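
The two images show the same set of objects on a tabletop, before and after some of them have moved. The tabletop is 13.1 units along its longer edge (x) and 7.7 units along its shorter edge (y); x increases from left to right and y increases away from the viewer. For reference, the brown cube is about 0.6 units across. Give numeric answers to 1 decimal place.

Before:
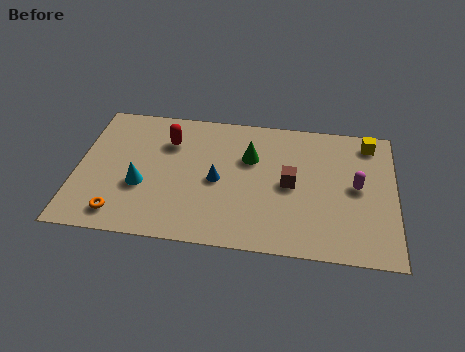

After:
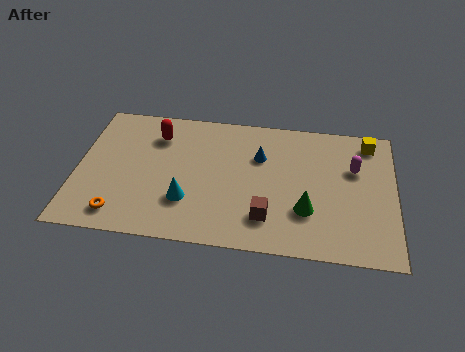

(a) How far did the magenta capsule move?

1.0

From (11.5, 4.0) to (11.4, 5.0), the magenta capsule covered √(0.1² + 1.0²) ≈ 1.0 units.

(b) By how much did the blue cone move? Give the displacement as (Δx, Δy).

(1.7, 1.6)

From the two frames, the blue cone sits at roughly (5.8, 3.6) before and (7.5, 5.2) after.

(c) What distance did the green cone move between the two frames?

3.6

The green cone was near (7.1, 5.1) before and (9.5, 2.4) after, so it travelled √(2.4² + 2.7²) ≈ 3.6 units.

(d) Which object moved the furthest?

the green cone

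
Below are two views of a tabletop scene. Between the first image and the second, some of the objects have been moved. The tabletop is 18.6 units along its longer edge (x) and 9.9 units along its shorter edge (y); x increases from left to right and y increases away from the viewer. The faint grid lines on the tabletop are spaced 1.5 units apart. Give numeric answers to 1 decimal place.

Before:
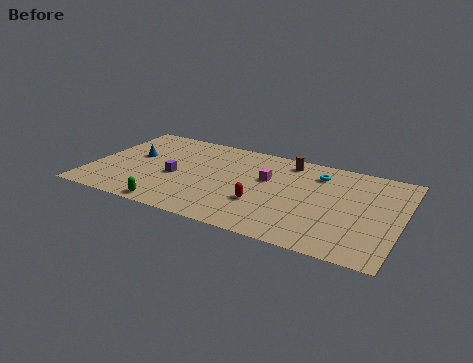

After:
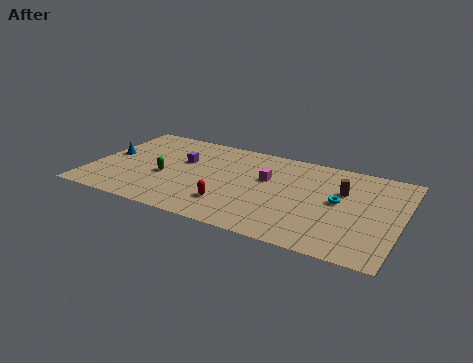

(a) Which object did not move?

the magenta cube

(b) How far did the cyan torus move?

2.9

The cyan torus was near (13.4, 7.8) before and (14.9, 5.3) after, so it travelled √(1.5² + 2.5²) ≈ 2.9 units.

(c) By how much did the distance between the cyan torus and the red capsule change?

+1.4

Before: roughly 5.4 units apart; after: 6.8. That's 1.4 units further apart.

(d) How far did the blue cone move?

1.6

From (2.4, 5.7) to (0.9, 5.3), the blue cone covered √(1.5² + 0.4²) ≈ 1.6 units.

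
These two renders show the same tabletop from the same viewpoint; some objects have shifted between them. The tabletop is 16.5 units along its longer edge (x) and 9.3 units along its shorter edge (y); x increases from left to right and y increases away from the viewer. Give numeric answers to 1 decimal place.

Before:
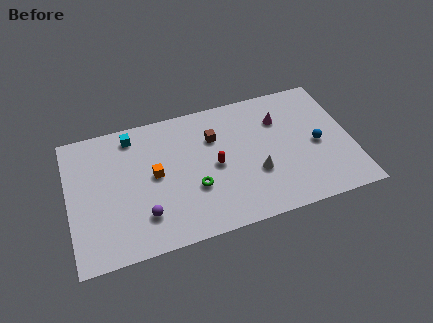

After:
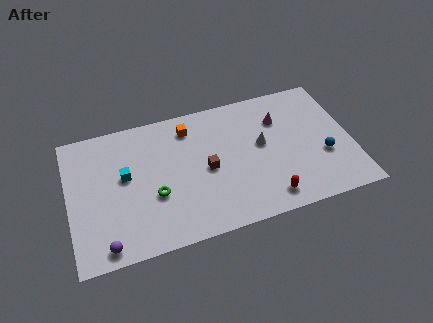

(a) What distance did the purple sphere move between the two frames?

2.6

From (4.2, 2.3) to (1.9, 1.0), the purple sphere covered √(2.3² + 1.3²) ≈ 2.6 units.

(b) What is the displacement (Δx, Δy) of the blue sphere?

(0.3, -0.9)

The blue sphere was at about (14.5, 4.3) and moved to about (14.8, 3.4).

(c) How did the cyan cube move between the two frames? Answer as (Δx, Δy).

(-0.6, -2.7)

The cyan cube started near (3.9, 8.0) and ended near (3.3, 5.3).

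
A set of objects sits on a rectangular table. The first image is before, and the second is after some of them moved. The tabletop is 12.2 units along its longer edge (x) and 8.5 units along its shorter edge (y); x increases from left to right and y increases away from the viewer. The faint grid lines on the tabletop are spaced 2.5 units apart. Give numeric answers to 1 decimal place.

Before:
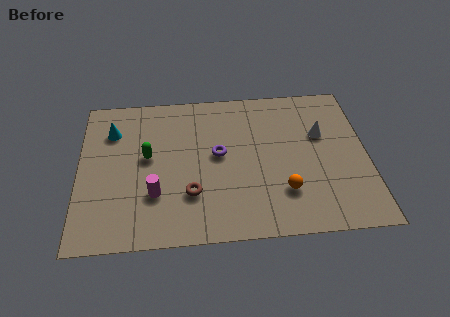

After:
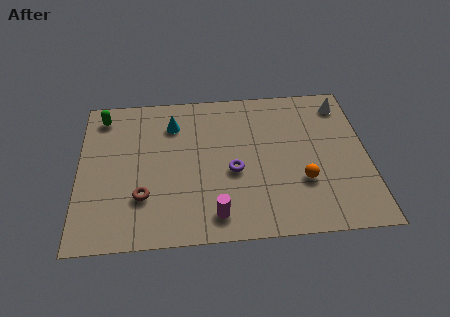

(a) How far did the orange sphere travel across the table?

0.9

From (8.6, 2.3) to (9.4, 2.8), the orange sphere covered √(0.8² + 0.5²) ≈ 0.9 units.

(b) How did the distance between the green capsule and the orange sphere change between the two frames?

+3.3

Before: roughly 6.2 units apart; after: 9.5. That's 3.3 units further apart.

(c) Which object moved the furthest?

the green capsule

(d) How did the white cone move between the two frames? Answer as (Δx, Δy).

(1.0, 1.7)

The white cone started near (10.3, 5.4) and ended near (11.3, 7.1).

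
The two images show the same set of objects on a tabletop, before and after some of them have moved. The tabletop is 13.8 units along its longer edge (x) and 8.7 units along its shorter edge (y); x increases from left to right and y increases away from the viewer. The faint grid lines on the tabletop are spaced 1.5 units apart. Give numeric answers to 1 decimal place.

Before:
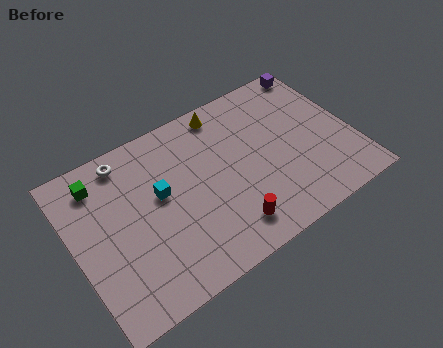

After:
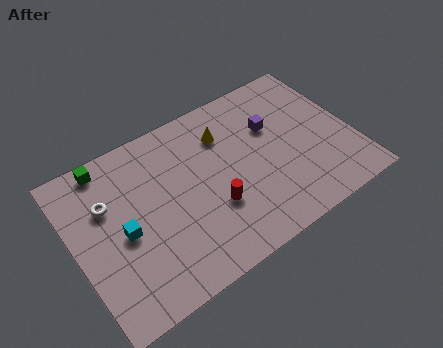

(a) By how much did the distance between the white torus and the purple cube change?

-1.6

The distance was about 9.9 in the first image and 8.3 in the second, so they moved 1.6 units closer together.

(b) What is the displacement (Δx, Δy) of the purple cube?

(-2.8, -2.2)

The purple cube started near (12.9, 7.9) and ended near (10.1, 5.7).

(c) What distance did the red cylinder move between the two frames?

1.5

The red cylinder was near (7.1, 1.6) before and (6.6, 3.0) after, so it travelled √(0.5² + 1.4²) ≈ 1.5 units.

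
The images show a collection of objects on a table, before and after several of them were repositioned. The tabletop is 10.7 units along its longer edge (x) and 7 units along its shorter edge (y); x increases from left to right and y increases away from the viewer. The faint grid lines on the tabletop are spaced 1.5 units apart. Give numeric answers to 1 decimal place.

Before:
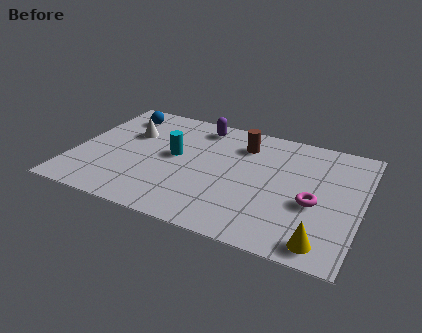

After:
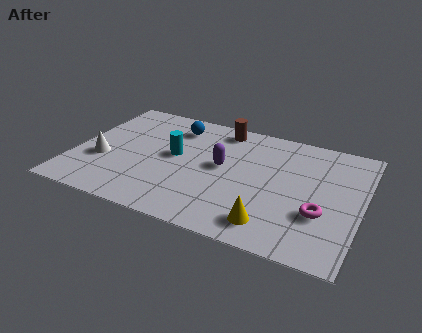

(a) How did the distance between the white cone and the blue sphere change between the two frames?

+2.6

Before: roughly 1.2 units apart; after: 3.8. That's 2.6 units further apart.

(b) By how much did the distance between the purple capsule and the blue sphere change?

-0.3

They were about 3.0 units apart before and 2.7 after — 0.3 units closer together.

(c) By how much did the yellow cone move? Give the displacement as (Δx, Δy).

(-1.9, 0.3)

The yellow cone was at about (9.5, 0.9) and moved to about (7.6, 1.2).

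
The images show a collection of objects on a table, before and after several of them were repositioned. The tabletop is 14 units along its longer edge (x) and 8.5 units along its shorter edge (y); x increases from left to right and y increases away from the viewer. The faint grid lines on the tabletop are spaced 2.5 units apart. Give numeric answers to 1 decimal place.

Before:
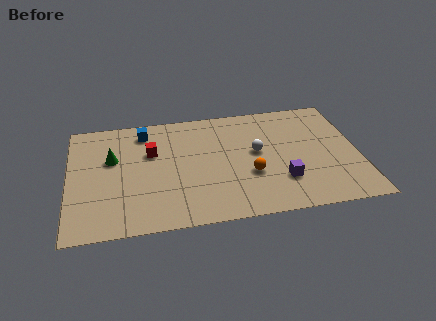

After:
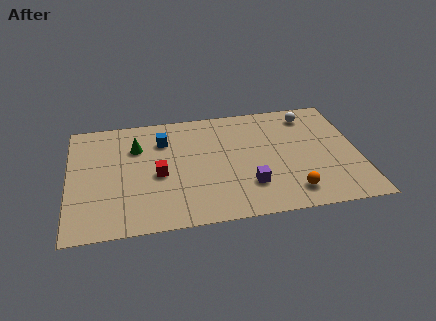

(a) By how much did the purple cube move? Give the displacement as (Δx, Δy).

(-1.6, -0.1)

From the two frames, the purple cube sits at roughly (10.2, 2.4) before and (8.6, 2.3) after.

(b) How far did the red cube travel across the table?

1.7

The red cube was near (4.0, 5.5) before and (4.3, 3.8) after, so it travelled √(0.3² + 1.7²) ≈ 1.7 units.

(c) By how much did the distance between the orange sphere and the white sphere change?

+4.1

Before: roughly 1.6 units apart; after: 5.7. That's 4.1 units further apart.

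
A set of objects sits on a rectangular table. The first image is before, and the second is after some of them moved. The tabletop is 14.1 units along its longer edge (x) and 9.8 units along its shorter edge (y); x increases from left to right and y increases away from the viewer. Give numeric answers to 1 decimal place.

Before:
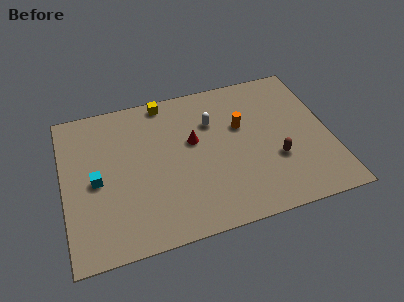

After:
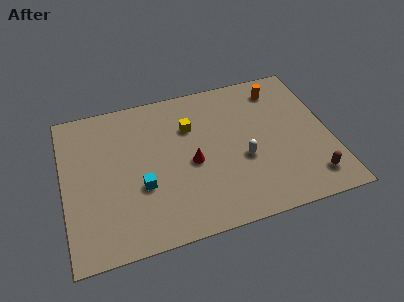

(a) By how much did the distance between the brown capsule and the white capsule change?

-0.6

Before: roughly 4.6 units apart; after: 4.0. That's 0.6 units closer together.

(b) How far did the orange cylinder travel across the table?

3.0

From (9.5, 6.1) to (11.7, 8.1), the orange cylinder covered √(2.2² + 2.0²) ≈ 3.0 units.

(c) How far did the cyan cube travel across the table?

2.5

The cyan cube moved from about (1.7, 4.6) to (4.0, 3.6), a distance of √(2.3² + 1.0²) ≈ 2.5.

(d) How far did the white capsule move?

3.2

The white capsule was near (8.0, 6.8) before and (9.4, 3.9) after, so it travelled √(1.4² + 2.9²) ≈ 3.2 units.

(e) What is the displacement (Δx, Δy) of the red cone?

(-0.2, -1.4)

The red cone started near (6.9, 5.8) and ended near (6.7, 4.4).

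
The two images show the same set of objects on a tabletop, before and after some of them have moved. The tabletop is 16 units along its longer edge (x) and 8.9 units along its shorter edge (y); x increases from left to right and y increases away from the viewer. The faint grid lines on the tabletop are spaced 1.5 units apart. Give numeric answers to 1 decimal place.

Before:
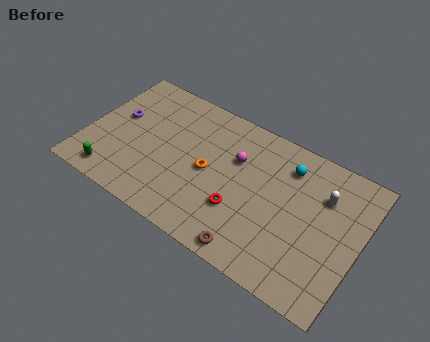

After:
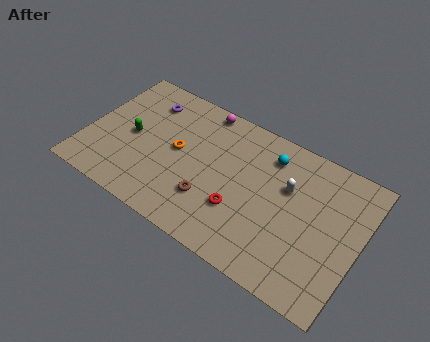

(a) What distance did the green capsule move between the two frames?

3.2

From (2.0, 1.2) to (2.6, 4.3), the green capsule covered √(0.6² + 3.1²) ≈ 3.2 units.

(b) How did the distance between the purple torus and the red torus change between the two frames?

-0.5

They were about 8.0 units apart before and 7.5 after — 0.5 units closer together.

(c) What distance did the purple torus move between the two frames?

2.3

The purple torus moved from about (1.6, 5.2) to (3.0, 7.0), a distance of √(1.4² + 1.8²) ≈ 2.3.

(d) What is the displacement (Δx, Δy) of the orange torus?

(-1.9, 0.4)

From the two frames, the orange torus sits at roughly (7.2, 4.3) before and (5.3, 4.7) after.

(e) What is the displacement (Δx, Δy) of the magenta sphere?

(-2.4, 2.2)

The magenta sphere was at about (8.6, 5.9) and moved to about (6.2, 8.1).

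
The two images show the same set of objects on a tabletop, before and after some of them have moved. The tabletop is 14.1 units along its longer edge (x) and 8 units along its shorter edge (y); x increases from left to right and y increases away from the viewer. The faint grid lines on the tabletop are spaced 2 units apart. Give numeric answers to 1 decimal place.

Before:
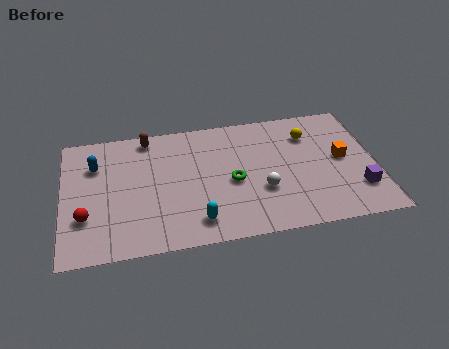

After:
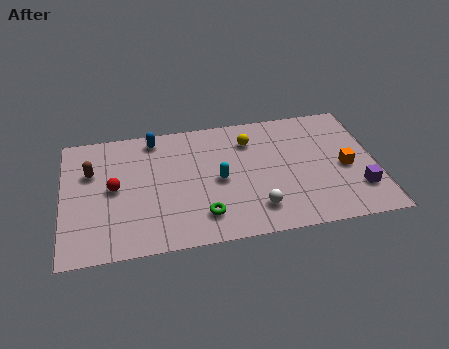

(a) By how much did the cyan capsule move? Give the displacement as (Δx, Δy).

(1.1, 2.4)

From the two frames, the cyan capsule sits at roughly (5.9, 1.4) before and (7.0, 3.8) after.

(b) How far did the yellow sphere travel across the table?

2.7

The yellow sphere moved from about (11.2, 6.0) to (8.5, 6.1), a distance of √(2.7² + 0.1²) ≈ 2.7.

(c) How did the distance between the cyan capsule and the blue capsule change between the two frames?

-1.9

Before: roughly 6.2 units apart; after: 4.3. That's 1.9 units closer together.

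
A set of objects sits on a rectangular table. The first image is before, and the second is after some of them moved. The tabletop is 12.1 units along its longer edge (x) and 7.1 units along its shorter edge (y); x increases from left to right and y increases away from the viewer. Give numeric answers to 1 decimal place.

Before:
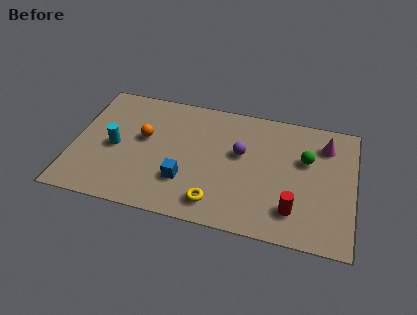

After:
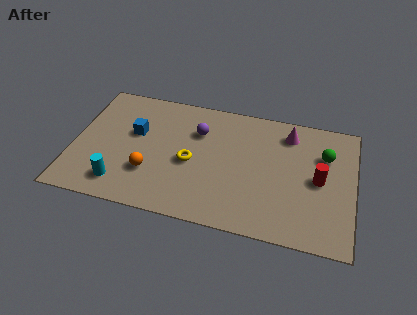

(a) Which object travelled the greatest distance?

the blue cube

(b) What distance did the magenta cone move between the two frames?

1.6

The magenta cone was near (10.8, 5.5) before and (9.2, 5.8) after, so it travelled √(1.6² + 0.3²) ≈ 1.6 units.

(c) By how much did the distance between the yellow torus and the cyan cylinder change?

-1.5

They were about 5.0 units apart before and 3.5 after — 1.5 units closer together.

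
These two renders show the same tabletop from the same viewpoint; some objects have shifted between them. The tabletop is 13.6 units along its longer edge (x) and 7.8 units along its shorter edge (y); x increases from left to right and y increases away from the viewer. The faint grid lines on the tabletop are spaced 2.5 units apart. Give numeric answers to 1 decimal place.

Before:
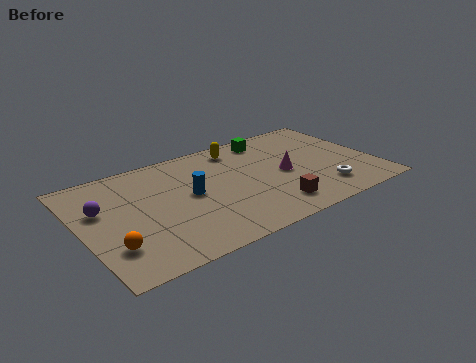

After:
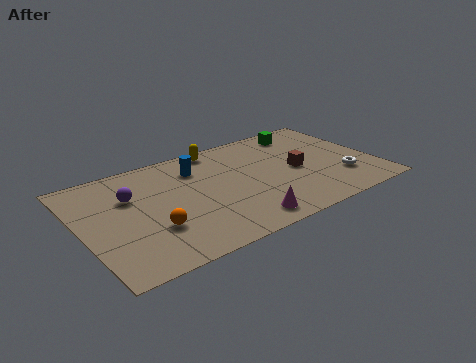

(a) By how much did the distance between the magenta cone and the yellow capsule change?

+2.5

They were about 3.4 units apart before and 5.9 after — 2.5 units further apart.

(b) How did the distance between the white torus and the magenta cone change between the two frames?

+2.6

The distance was about 2.5 in the first image and 5.1 in the second, so they moved 2.6 units further apart.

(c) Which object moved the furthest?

the magenta cone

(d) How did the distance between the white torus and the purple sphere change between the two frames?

-0.4

The distance was about 10.4 in the first image and 10.0 in the second, so they moved 0.4 units closer together.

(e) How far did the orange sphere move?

1.9

From (1.1, 2.1) to (3.0, 2.5), the orange sphere covered √(1.9² + 0.4²) ≈ 1.9 units.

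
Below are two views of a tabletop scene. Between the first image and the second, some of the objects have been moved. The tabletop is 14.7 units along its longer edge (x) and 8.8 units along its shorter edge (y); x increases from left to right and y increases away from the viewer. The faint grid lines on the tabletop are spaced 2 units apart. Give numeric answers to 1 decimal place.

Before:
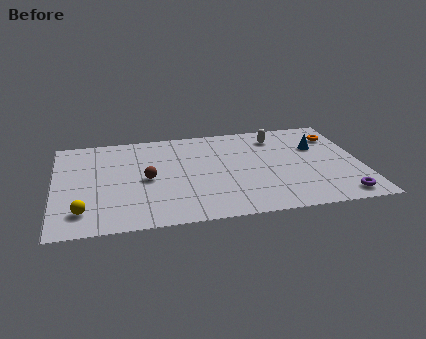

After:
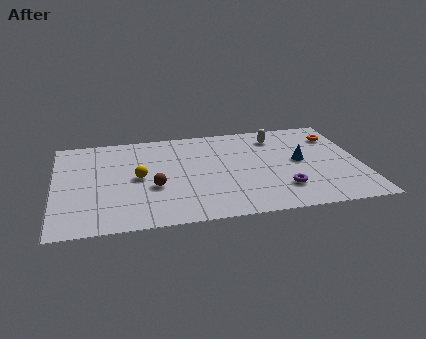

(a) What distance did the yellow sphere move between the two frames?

3.7

The yellow sphere was near (1.3, 1.8) before and (4.0, 4.4) after, so it travelled √(2.7² + 2.6²) ≈ 3.7 units.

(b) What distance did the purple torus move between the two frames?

2.9

The purple torus was near (13.5, 1.1) before and (10.8, 2.2) after, so it travelled √(2.7² + 1.1²) ≈ 2.9 units.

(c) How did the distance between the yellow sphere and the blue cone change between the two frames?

-4.3

Before: roughly 12.1 units apart; after: 7.8. That's 4.3 units closer together.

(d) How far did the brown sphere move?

0.9

From (4.4, 4.2) to (4.7, 3.4), the brown sphere covered √(0.3² + 0.8²) ≈ 0.9 units.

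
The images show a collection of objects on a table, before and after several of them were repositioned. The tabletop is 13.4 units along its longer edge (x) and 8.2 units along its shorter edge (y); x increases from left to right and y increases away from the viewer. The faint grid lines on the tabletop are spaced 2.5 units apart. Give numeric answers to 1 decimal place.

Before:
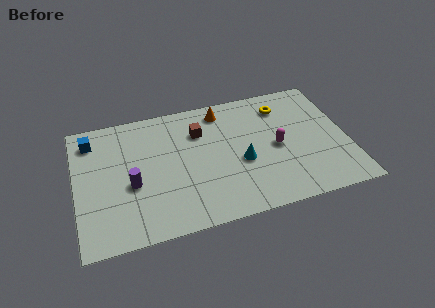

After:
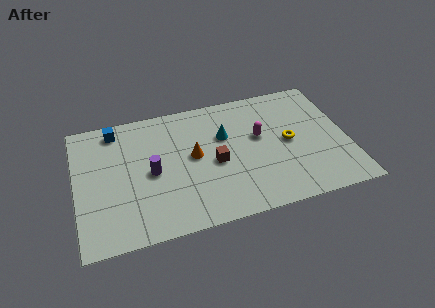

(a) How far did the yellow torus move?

2.4

From (10.4, 6.5) to (10.5, 4.1), the yellow torus covered √(0.1² + 2.4²) ≈ 2.4 units.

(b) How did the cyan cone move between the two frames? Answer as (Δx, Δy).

(-0.7, 1.9)

The cyan cone started near (8.1, 3.4) and ended near (7.4, 5.3).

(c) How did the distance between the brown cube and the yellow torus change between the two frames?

-0.5

They were about 4.2 units apart before and 3.7 after — 0.5 units closer together.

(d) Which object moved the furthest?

the orange cone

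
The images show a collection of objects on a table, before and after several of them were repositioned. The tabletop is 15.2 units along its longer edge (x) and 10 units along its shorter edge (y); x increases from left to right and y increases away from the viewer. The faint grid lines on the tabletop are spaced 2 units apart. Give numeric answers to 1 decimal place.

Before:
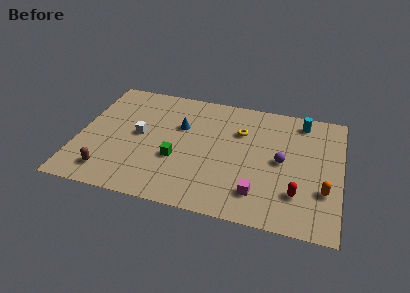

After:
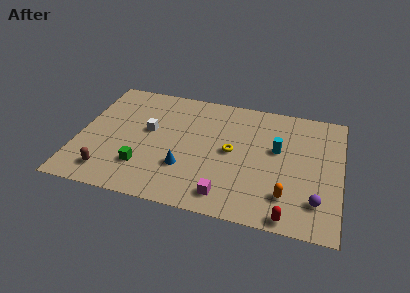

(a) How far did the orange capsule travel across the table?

2.3

From (14.3, 3.2) to (12.2, 2.3), the orange capsule covered √(2.1² + 0.9²) ≈ 2.3 units.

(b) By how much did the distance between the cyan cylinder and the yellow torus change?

-1.2

They were about 3.9 units apart before and 2.7 after — 1.2 units closer together.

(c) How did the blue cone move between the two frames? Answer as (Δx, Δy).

(0.5, -3.4)

From the two frames, the blue cone sits at roughly (5.8, 6.5) before and (6.3, 3.1) after.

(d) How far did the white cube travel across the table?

0.7

The white cube moved from about (3.5, 5.2) to (4.0, 5.7), a distance of √(0.5² + 0.5²) ≈ 0.7.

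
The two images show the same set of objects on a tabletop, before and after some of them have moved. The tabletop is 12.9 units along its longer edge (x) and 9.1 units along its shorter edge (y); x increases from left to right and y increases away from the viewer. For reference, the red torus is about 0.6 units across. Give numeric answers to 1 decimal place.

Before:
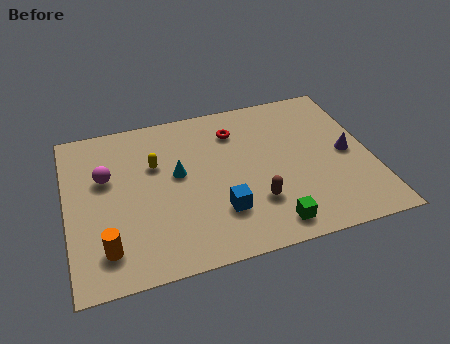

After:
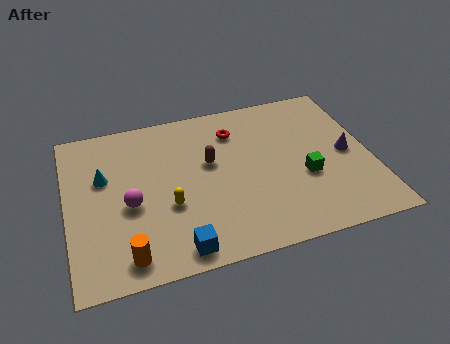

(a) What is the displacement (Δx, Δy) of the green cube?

(1.7, 2.3)

From the two frames, the green cube sits at roughly (8.3, 1.2) before and (10.0, 3.5) after.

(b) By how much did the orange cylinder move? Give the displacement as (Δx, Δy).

(0.8, -0.6)

The orange cylinder was at about (1.5, 1.8) and moved to about (2.3, 1.2).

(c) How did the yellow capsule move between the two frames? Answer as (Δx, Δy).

(0.4, -2.5)

The yellow capsule started near (3.8, 5.9) and ended near (4.2, 3.4).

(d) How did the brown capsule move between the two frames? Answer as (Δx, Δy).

(-1.7, 2.8)

The brown capsule was at about (7.8, 2.6) and moved to about (6.1, 5.4).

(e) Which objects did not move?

the purple cone and the red torus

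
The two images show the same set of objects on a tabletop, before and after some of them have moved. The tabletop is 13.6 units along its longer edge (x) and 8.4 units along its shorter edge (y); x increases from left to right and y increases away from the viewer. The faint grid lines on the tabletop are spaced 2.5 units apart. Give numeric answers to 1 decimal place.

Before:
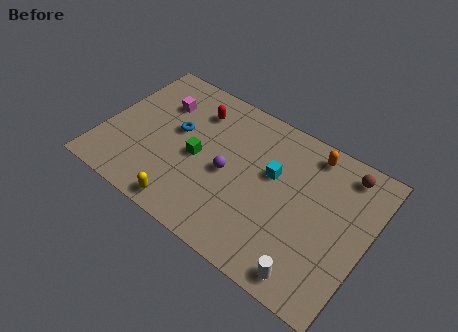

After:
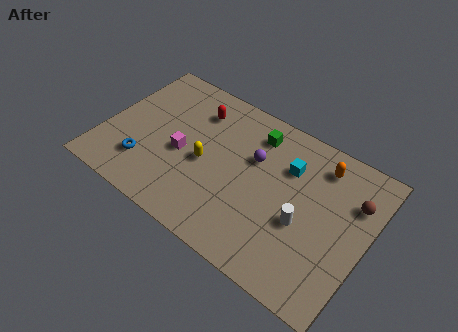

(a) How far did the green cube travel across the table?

3.8

From (4.9, 3.9) to (7.4, 6.8), the green cube covered √(2.5² + 2.9²) ≈ 3.8 units.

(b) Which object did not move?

the red capsule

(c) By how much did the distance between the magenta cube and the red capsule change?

+0.9

The distance was about 1.9 in the first image and 2.8 in the second, so they moved 0.9 units further apart.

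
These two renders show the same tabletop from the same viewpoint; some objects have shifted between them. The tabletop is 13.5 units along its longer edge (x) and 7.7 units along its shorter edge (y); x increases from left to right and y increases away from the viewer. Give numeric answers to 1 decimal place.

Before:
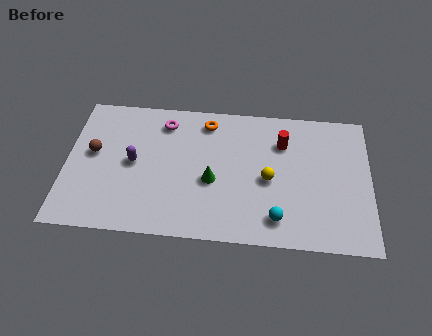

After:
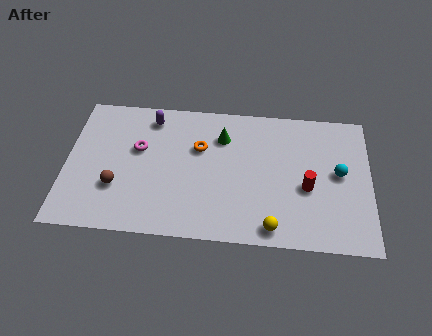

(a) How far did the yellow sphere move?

2.6

From (9.0, 3.5) to (9.2, 0.9), the yellow sphere covered √(0.2² + 2.6²) ≈ 2.6 units.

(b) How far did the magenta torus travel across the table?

1.9

The magenta torus was near (4.3, 6.3) before and (3.2, 4.7) after, so it travelled √(1.1² + 1.6²) ≈ 1.9 units.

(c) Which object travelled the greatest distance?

the cyan sphere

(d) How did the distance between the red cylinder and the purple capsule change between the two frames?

+0.9

Before: roughly 6.8 units apart; after: 7.7. That's 0.9 units further apart.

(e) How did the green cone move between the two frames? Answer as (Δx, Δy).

(0.4, 2.5)

From the two frames, the green cone sits at roughly (6.5, 3.2) before and (6.9, 5.7) after.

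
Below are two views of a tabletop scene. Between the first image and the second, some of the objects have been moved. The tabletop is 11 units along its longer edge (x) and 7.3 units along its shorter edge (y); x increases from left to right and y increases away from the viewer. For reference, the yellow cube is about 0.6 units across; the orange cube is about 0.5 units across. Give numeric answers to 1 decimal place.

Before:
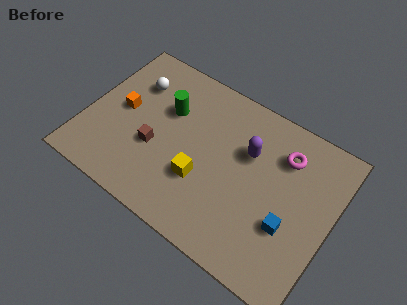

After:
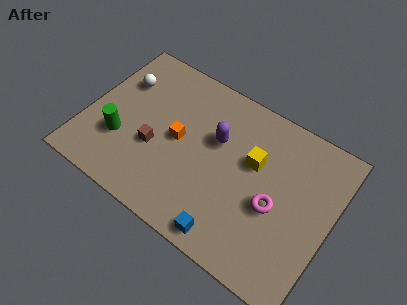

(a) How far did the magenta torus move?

2.4

From (8.6, 5.5) to (8.6, 3.1), the magenta torus covered √(0.0² + 2.4²) ≈ 2.4 units.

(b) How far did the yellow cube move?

2.8

From (5.4, 2.5) to (7.4, 4.5), the yellow cube covered √(2.0² + 2.0²) ≈ 2.8 units.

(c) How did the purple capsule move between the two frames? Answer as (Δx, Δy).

(-1.4, -0.2)

The purple capsule was at about (7.1, 4.8) and moved to about (5.7, 4.6).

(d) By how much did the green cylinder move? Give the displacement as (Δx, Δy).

(-1.7, -2.4)

From the two frames, the green cylinder sits at roughly (3.4, 4.8) before and (1.7, 2.4) after.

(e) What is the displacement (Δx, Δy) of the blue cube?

(-2.3, -1.8)

The blue cube was at about (9.3, 2.6) and moved to about (7.0, 0.8).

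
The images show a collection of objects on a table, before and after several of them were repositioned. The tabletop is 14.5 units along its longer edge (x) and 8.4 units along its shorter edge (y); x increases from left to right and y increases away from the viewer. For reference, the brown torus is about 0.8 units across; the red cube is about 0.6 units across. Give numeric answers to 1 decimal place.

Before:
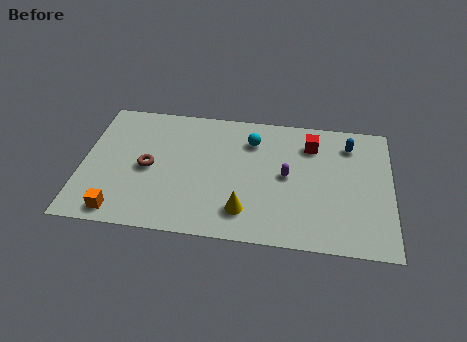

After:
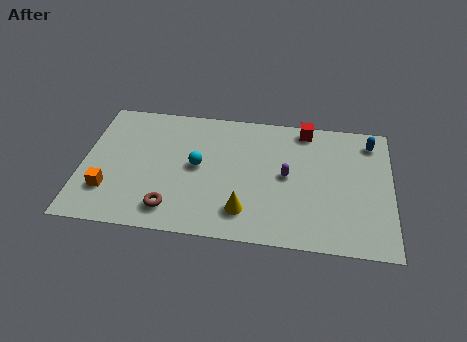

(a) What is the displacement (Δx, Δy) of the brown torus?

(1.2, -2.5)

The brown torus was at about (3.1, 4.0) and moved to about (4.3, 1.5).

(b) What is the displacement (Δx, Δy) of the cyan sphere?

(-2.5, -2.0)

The cyan sphere started near (7.9, 6.4) and ended near (5.4, 4.4).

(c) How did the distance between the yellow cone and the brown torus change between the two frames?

-1.7

Before: roughly 5.1 units apart; after: 3.4. That's 1.7 units closer together.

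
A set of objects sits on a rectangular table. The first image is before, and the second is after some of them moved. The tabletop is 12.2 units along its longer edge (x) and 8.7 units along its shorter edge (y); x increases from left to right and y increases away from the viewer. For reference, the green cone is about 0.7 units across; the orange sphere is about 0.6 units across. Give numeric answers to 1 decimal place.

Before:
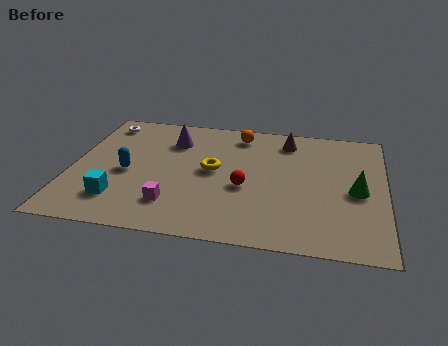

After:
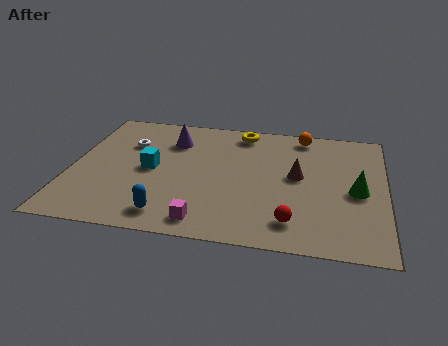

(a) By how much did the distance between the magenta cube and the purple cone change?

+1.1

Before: roughly 4.5 units apart; after: 5.6. That's 1.1 units further apart.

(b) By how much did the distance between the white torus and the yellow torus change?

-0.6

They were about 5.3 units apart before and 4.7 after — 0.6 units closer together.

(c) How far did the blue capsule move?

3.2

The blue capsule moved from about (2.2, 3.9) to (4.0, 1.3), a distance of √(1.8² + 2.6²) ≈ 3.2.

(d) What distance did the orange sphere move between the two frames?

2.5

From (6.4, 7.4) to (8.9, 7.7), the orange sphere covered √(2.5² + 0.3²) ≈ 2.5 units.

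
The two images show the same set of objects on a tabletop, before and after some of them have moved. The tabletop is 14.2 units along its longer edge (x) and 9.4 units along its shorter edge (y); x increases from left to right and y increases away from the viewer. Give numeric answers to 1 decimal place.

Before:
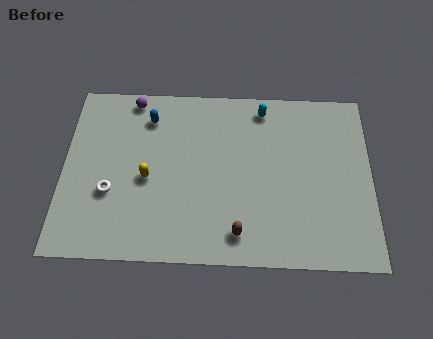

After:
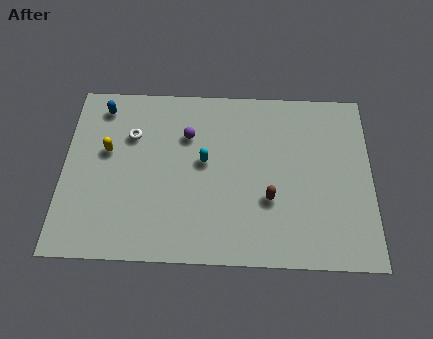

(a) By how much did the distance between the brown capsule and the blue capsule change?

+1.8

The distance was about 7.3 in the first image and 9.1 in the second, so they moved 1.8 units further apart.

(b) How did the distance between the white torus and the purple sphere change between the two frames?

-2.6

Before: roughly 5.2 units apart; after: 2.6. That's 2.6 units closer together.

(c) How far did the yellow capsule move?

2.4

The yellow capsule was near (3.9, 4.2) before and (2.0, 5.6) after, so it travelled √(1.9² + 1.4²) ≈ 2.4 units.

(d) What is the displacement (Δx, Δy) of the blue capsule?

(-2.2, 0.5)

The blue capsule was at about (3.9, 7.5) and moved to about (1.7, 8.0).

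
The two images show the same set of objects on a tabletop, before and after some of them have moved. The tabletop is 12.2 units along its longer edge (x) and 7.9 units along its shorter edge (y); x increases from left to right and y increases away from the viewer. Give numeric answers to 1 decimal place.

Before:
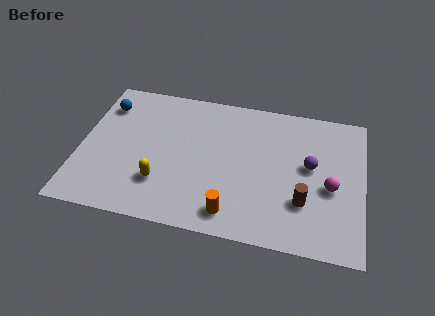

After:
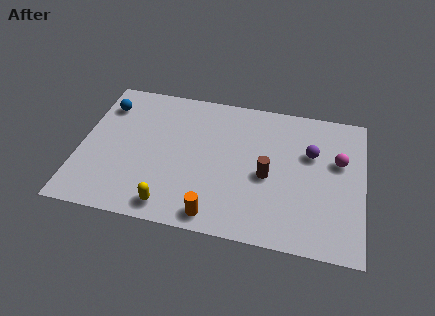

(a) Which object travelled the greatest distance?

the brown cylinder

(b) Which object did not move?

the blue sphere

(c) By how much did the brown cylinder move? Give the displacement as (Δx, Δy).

(-1.6, 1.1)

From the two frames, the brown cylinder sits at roughly (9.7, 2.4) before and (8.1, 3.5) after.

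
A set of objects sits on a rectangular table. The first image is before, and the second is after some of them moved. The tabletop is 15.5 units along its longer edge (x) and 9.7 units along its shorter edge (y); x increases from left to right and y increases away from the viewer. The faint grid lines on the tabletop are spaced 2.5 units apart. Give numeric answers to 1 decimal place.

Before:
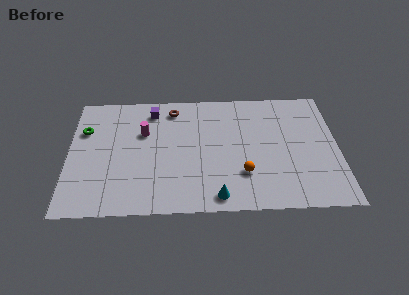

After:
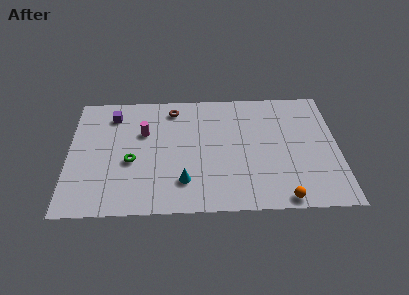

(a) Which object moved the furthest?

the green torus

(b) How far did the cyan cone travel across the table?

2.2

The cyan cone was near (8.5, 1.1) before and (6.6, 2.3) after, so it travelled √(1.9² + 1.2²) ≈ 2.2 units.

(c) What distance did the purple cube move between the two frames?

2.3

The purple cube was near (4.8, 8.1) before and (2.5, 7.8) after, so it travelled √(2.3² + 0.3²) ≈ 2.3 units.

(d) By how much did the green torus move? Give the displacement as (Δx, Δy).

(2.7, -2.6)

The green torus was at about (0.9, 6.6) and moved to about (3.6, 4.0).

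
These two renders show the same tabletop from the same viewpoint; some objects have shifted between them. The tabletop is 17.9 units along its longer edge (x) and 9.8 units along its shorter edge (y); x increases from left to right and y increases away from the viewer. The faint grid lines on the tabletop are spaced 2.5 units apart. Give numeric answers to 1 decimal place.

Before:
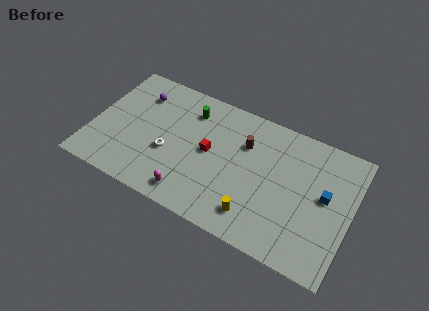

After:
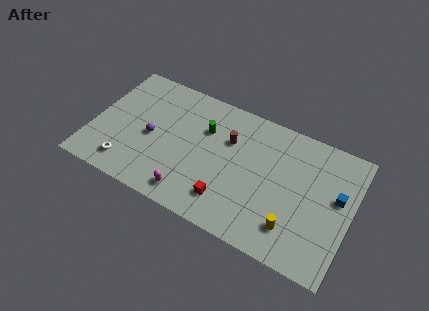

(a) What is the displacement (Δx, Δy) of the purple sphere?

(1.3, -3.0)

The purple sphere was at about (2.8, 7.5) and moved to about (4.1, 4.5).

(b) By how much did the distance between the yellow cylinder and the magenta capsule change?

+2.6

The distance was about 4.4 in the first image and 7.0 in the second, so they moved 2.6 units further apart.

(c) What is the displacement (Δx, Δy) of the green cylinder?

(1.2, -1.0)

The green cylinder started near (6.4, 7.7) and ended near (7.6, 6.7).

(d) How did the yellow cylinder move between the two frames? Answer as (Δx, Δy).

(2.6, 0.3)

The yellow cylinder started near (11.7, 1.9) and ended near (14.3, 2.2).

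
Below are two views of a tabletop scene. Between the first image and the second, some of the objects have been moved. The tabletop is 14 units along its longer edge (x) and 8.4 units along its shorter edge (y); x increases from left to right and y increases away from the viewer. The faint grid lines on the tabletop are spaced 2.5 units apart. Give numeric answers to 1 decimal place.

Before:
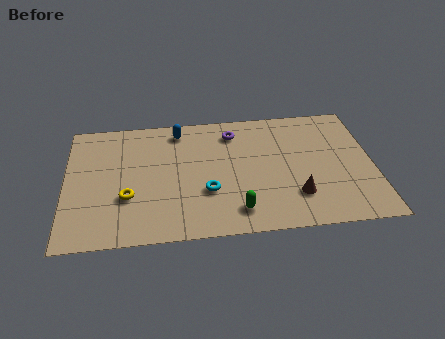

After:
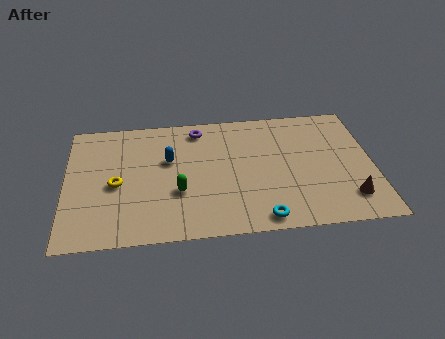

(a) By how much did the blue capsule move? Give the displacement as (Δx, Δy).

(-0.5, -2.0)

The blue capsule was at about (5.2, 7.2) and moved to about (4.7, 5.2).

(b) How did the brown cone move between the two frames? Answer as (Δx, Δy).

(2.4, -0.4)

From the two frames, the brown cone sits at roughly (10.4, 2.2) before and (12.8, 1.8) after.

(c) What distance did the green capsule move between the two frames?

3.0

From (7.7, 1.5) to (5.1, 3.0), the green capsule covered √(2.6² + 1.5²) ≈ 3.0 units.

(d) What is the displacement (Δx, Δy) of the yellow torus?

(-0.5, 0.9)

The yellow torus was at about (2.8, 2.9) and moved to about (2.3, 3.8).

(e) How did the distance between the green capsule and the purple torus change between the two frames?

-1.0

They were about 5.3 units apart before and 4.3 after — 1.0 units closer together.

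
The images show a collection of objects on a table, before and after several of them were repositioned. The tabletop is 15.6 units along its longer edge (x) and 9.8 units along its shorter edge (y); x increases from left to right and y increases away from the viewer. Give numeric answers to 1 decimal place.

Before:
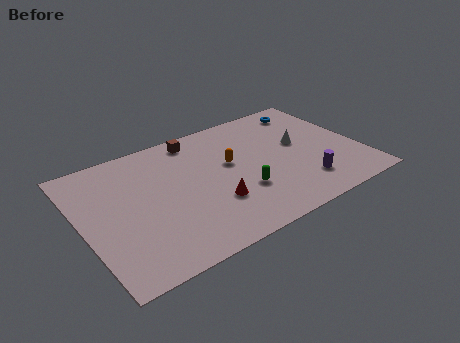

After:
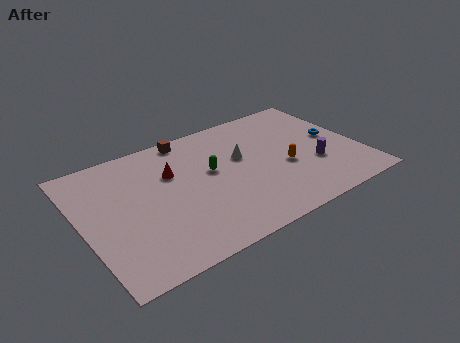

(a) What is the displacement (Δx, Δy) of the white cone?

(-3.3, 0.4)

From the two frames, the white cone sits at roughly (12.4, 5.5) before and (9.1, 5.9) after.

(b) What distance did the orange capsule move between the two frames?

3.4

The orange capsule was near (8.4, 5.7) before and (11.3, 4.0) after, so it travelled √(2.9² + 1.7²) ≈ 3.4 units.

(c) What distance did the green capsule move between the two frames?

2.7

The green capsule moved from about (8.6, 3.2) to (7.3, 5.6), a distance of √(1.3² + 2.4²) ≈ 2.7.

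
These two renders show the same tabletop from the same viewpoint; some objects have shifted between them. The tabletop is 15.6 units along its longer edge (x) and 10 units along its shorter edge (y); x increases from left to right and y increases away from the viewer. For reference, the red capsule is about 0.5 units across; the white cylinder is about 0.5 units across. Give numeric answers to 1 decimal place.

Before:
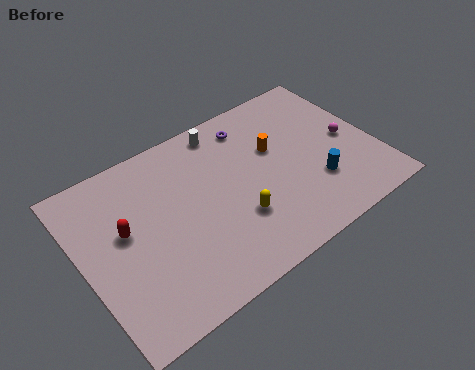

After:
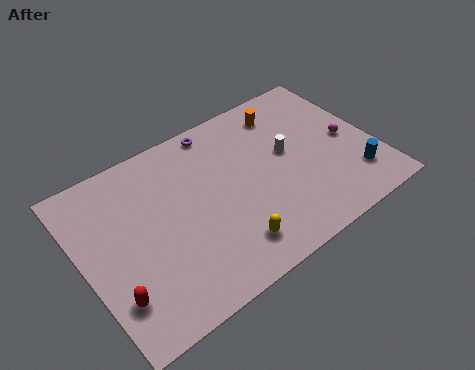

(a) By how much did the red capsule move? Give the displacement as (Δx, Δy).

(-1.2, -3.2)

From the two frames, the red capsule sits at roughly (2.3, 5.7) before and (1.1, 2.5) after.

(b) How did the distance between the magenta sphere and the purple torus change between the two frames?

+1.8

They were about 5.9 units apart before and 7.7 after — 1.8 units further apart.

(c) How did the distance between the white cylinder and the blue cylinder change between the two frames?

-2.5

They were about 7.0 units apart before and 4.5 after — 2.5 units closer together.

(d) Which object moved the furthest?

the white cylinder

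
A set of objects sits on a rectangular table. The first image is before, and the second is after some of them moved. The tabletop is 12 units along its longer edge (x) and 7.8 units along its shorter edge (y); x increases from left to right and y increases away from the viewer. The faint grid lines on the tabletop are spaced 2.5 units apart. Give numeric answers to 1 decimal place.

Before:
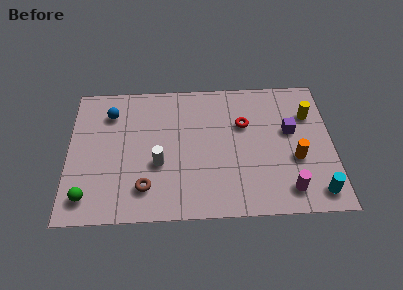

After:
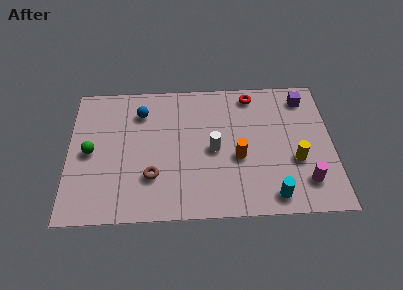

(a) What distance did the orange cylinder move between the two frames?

2.6

From (10.3, 3.0) to (7.7, 3.2), the orange cylinder covered √(2.6² + 0.2²) ≈ 2.6 units.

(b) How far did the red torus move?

1.7

The red torus was near (8.0, 5.1) before and (8.4, 6.8) after, so it travelled √(0.4² + 1.7²) ≈ 1.7 units.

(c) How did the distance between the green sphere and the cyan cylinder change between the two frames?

-1.6

Before: roughly 10.3 units apart; after: 8.7. That's 1.6 units closer together.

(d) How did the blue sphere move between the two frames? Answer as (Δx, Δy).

(1.4, 0.0)

The blue sphere was at about (1.9, 6.0) and moved to about (3.3, 6.0).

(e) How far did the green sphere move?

2.5

The green sphere was near (0.9, 1.3) before and (1.0, 3.8) after, so it travelled √(0.1² + 2.5²) ≈ 2.5 units.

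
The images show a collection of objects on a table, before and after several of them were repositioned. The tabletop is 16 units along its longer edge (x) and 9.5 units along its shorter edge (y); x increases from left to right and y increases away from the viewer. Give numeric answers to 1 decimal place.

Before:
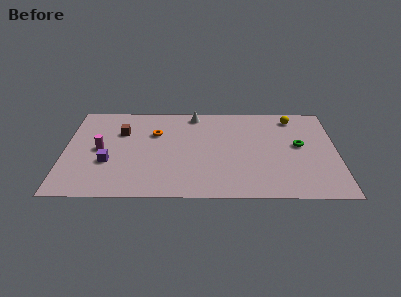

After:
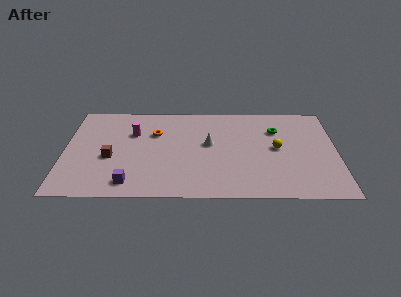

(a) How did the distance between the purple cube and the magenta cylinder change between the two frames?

+3.6

They were about 1.4 units apart before and 5.0 after — 3.6 units further apart.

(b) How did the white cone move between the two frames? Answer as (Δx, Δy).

(0.9, -3.1)

The white cone started near (7.6, 8.4) and ended near (8.5, 5.3).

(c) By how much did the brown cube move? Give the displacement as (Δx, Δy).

(-0.6, -2.6)

The brown cube was at about (3.3, 6.5) and moved to about (2.7, 3.9).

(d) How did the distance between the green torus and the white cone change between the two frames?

-2.7

They were about 7.0 units apart before and 4.3 after — 2.7 units closer together.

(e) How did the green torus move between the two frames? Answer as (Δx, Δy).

(-1.3, 1.6)

The green torus was at about (13.8, 5.2) and moved to about (12.5, 6.8).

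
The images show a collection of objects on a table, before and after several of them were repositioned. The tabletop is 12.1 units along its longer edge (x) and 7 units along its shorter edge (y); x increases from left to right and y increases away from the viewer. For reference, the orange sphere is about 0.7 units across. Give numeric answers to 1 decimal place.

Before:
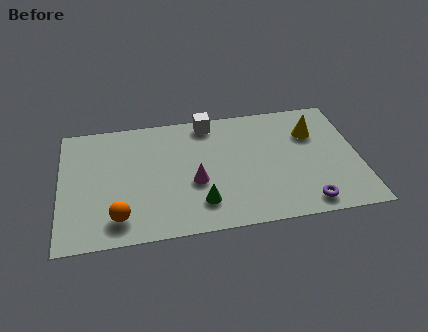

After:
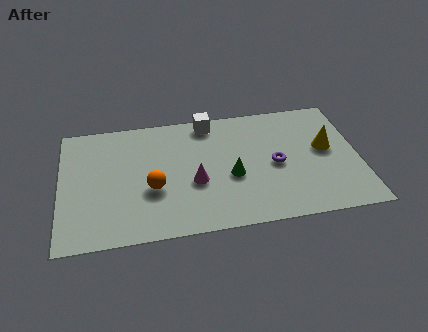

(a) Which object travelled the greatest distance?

the purple torus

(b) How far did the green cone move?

1.8

From (5.6, 1.6) to (6.9, 2.9), the green cone covered √(1.3² + 1.3²) ≈ 1.8 units.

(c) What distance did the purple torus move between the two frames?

2.6

The purple torus moved from about (9.8, 0.9) to (8.7, 3.3), a distance of √(1.1² + 2.4²) ≈ 2.6.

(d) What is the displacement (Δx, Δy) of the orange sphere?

(1.4, 1.4)

The orange sphere was at about (2.3, 1.3) and moved to about (3.7, 2.7).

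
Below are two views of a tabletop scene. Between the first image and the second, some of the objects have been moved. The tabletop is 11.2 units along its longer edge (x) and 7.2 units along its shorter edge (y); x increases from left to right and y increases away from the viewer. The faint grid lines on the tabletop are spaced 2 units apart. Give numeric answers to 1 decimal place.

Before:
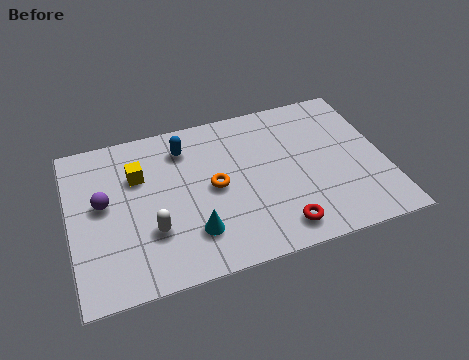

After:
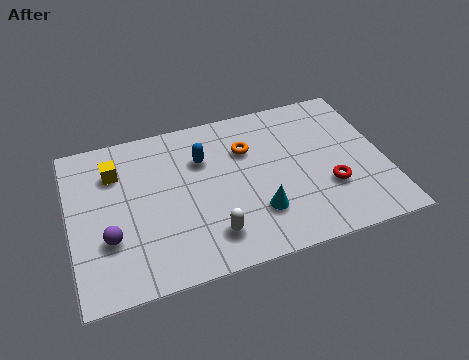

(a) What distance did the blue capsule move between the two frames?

0.9

The blue capsule was near (4.2, 5.7) before and (4.8, 5.0) after, so it travelled √(0.6² + 0.7²) ≈ 0.9 units.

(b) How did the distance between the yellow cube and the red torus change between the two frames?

+1.9

Before: roughly 6.0 units apart; after: 7.9. That's 1.9 units further apart.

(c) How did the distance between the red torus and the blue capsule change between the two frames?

-0.5

The distance was about 5.5 in the first image and 5.0 in the second, so they moved 0.5 units closer together.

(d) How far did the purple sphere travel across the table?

1.6

The purple sphere moved from about (1.2, 4.0) to (1.3, 2.4), a distance of √(0.1² + 1.6²) ≈ 1.6.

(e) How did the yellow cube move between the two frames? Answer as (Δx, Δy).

(-0.8, 0.4)

The yellow cube was at about (2.5, 4.9) and moved to about (1.7, 5.3).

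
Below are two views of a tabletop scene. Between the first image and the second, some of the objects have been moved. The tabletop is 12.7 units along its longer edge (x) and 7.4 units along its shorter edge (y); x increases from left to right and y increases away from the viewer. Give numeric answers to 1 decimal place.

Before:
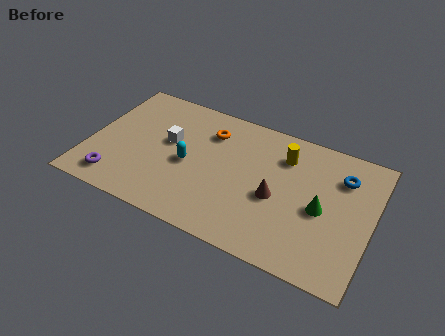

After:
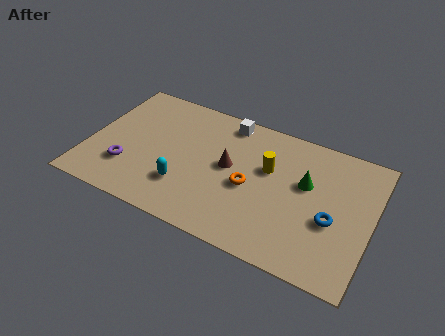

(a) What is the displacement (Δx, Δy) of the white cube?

(2.4, 2.2)

From the two frames, the white cube sits at roughly (3.5, 4.3) before and (5.9, 6.5) after.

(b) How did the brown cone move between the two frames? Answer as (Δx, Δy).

(-2.2, 0.8)

From the two frames, the brown cone sits at roughly (8.5, 3.2) before and (6.3, 4.0) after.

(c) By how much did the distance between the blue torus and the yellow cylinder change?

+0.8

Before: roughly 2.6 units apart; after: 3.4. That's 0.8 units further apart.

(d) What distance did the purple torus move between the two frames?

1.0

The purple torus moved from about (1.5, 1.2) to (1.9, 2.1), a distance of √(0.4² + 0.9²) ≈ 1.0.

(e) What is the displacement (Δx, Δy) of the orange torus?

(2.1, -2.3)

From the two frames, the orange torus sits at roughly (5.2, 5.6) before and (7.3, 3.3) after.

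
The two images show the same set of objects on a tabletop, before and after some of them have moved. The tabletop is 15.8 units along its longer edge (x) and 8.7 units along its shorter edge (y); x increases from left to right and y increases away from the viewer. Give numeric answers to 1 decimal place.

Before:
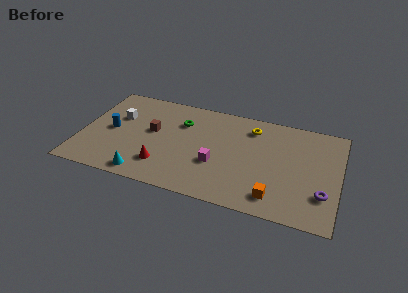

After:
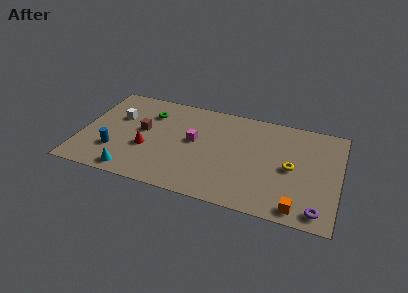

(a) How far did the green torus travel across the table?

2.0

From (6.0, 6.2) to (4.0, 6.5), the green torus covered √(2.0² + 0.3²) ≈ 2.0 units.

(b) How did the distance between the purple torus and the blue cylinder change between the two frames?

-0.6

Before: roughly 13.2 units apart; after: 12.6. That's 0.6 units closer together.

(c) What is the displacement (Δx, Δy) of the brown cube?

(-0.6, -0.1)

From the two frames, the brown cube sits at roughly (4.3, 4.9) before and (3.7, 4.8) after.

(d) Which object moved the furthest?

the yellow torus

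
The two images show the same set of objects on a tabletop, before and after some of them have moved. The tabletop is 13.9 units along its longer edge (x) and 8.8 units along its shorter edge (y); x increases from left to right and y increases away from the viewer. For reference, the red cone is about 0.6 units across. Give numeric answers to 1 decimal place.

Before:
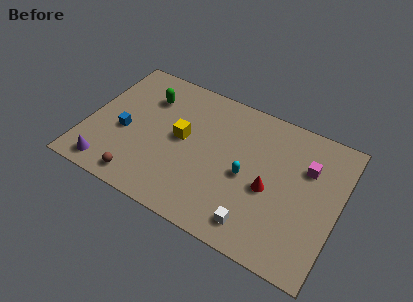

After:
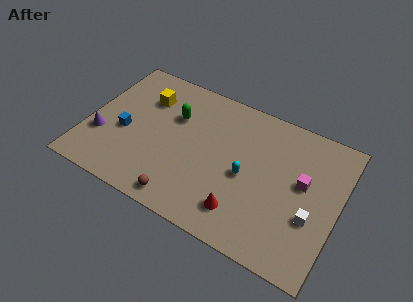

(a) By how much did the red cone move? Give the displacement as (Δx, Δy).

(-1.2, -2.0)

From the two frames, the red cone sits at roughly (10.2, 3.8) before and (9.0, 1.8) after.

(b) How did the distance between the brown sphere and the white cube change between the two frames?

+0.7

The distance was about 6.4 in the first image and 7.1 in the second, so they moved 0.7 units further apart.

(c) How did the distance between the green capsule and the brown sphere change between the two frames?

-0.4

Before: roughly 5.4 units apart; after: 5.0. That's 0.4 units closer together.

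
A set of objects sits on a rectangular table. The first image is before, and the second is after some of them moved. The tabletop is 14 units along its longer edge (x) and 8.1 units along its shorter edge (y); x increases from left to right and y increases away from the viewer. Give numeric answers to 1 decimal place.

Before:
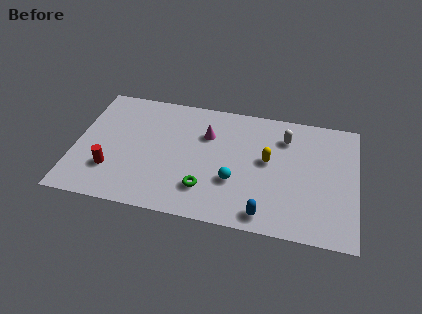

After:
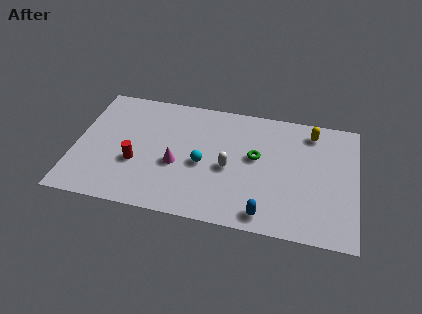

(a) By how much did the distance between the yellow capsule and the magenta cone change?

+4.2

The distance was about 3.3 in the first image and 7.5 in the second, so they moved 4.2 units further apart.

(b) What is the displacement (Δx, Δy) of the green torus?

(2.4, 2.6)

From the two frames, the green torus sits at roughly (6.6, 2.0) before and (9.0, 4.6) after.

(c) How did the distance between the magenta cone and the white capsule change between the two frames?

-1.3

Before: roughly 3.9 units apart; after: 2.6. That's 1.3 units closer together.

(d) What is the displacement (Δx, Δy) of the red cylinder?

(1.2, 0.7)

From the two frames, the red cylinder sits at roughly (1.9, 2.3) before and (3.1, 3.0) after.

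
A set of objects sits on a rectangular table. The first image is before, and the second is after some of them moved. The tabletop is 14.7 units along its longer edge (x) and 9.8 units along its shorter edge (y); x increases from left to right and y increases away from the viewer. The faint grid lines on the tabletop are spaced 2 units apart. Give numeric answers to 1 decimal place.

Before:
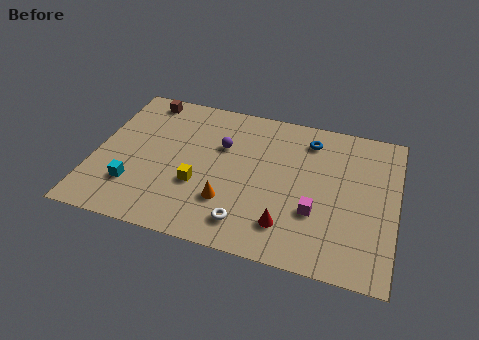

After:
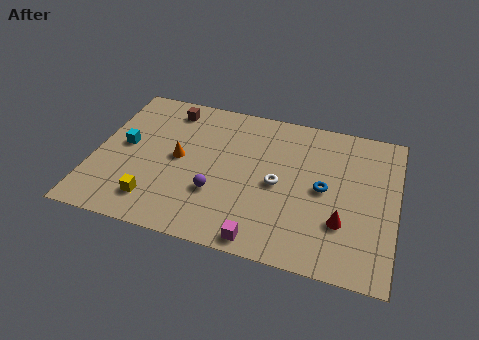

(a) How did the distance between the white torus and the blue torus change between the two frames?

-4.6

The distance was about 6.8 in the first image and 2.2 in the second, so they moved 4.6 units closer together.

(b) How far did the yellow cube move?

2.6

From (5.2, 3.5) to (3.2, 1.9), the yellow cube covered √(2.0² + 1.6²) ≈ 2.6 units.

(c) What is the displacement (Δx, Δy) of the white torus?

(1.3, 2.9)

From the two frames, the white torus sits at roughly (7.7, 1.7) before and (9.0, 4.6) after.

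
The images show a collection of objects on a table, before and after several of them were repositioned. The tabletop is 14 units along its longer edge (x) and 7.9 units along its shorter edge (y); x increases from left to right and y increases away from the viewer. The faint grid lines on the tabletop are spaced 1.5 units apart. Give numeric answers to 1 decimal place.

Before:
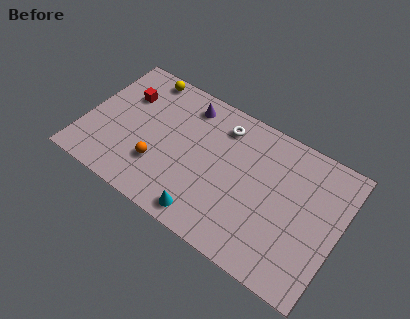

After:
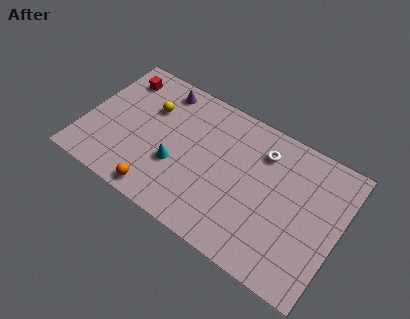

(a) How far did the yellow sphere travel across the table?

1.8

The yellow sphere moved from about (2.6, 7.1) to (3.3, 5.4), a distance of √(0.7² + 1.7²) ≈ 1.8.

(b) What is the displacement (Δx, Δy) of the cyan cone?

(-2.0, 1.9)

The cyan cone was at about (7.2, 1.0) and moved to about (5.2, 2.9).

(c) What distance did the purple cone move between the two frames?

1.5

The purple cone moved from about (5.2, 6.6) to (3.7, 6.8), a distance of √(1.5² + 0.2²) ≈ 1.5.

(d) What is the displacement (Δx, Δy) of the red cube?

(-0.5, 0.9)

The red cube started near (1.9, 5.5) and ended near (1.4, 6.4).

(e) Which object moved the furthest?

the cyan cone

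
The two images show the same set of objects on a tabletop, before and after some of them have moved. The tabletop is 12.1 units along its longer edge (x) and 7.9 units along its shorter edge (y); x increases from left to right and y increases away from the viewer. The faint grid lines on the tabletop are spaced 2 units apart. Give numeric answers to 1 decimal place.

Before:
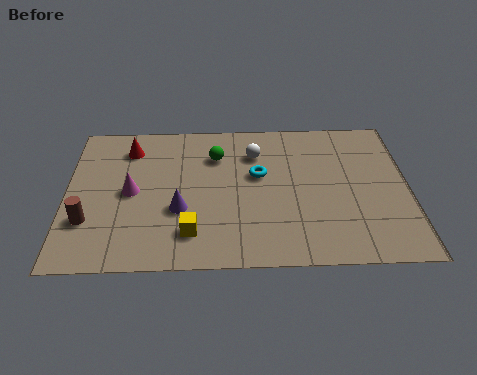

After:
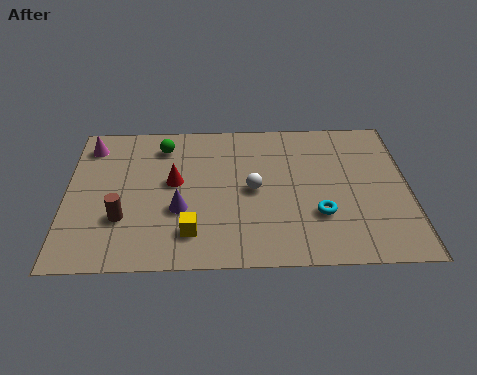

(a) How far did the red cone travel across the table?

2.5

From (2.2, 6.3) to (3.8, 4.4), the red cone covered √(1.6² + 1.9²) ≈ 2.5 units.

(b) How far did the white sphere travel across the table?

2.0

From (6.7, 5.9) to (6.6, 3.9), the white sphere covered √(0.1² + 2.0²) ≈ 2.0 units.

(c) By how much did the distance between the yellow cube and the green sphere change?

+0.6

They were about 4.2 units apart before and 4.8 after — 0.6 units further apart.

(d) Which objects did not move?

the yellow cube and the purple cone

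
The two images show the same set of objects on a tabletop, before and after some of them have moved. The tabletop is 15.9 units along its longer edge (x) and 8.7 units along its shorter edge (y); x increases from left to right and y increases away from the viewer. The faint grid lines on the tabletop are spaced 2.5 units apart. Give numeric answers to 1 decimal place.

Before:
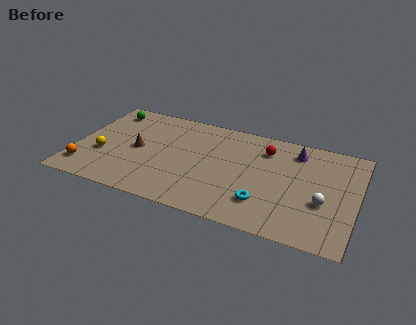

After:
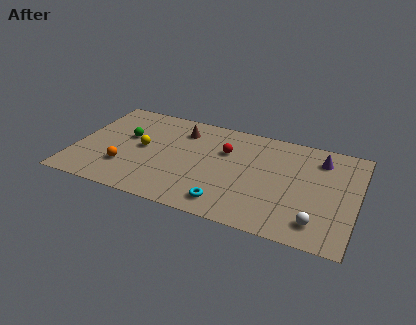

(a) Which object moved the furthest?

the brown cone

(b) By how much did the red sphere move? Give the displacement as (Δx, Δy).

(-2.2, -0.9)

From the two frames, the red sphere sits at roughly (10.6, 6.7) before and (8.4, 5.8) after.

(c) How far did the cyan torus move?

2.2

From (10.9, 2.2) to (8.9, 1.4), the cyan torus covered √(2.0² + 0.8²) ≈ 2.2 units.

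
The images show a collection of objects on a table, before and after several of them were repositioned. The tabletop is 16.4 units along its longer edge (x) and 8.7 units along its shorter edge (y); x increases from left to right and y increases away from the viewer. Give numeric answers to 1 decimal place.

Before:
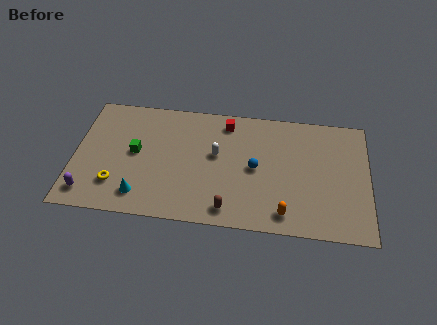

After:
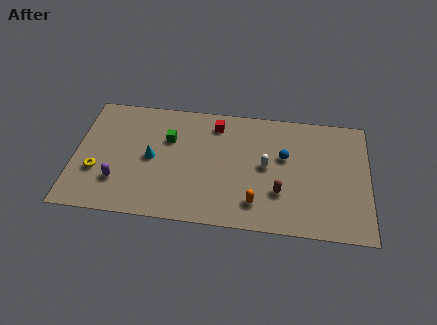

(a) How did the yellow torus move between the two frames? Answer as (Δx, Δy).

(-1.1, 0.8)

From the two frames, the yellow torus sits at roughly (2.4, 2.2) before and (1.3, 3.0) after.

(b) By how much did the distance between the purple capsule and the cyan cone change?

-0.3

Before: roughly 2.9 units apart; after: 2.6. That's 0.3 units closer together.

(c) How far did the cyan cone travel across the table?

2.7

The cyan cone moved from about (3.8, 1.6) to (4.3, 4.3), a distance of √(0.5² + 2.7²) ≈ 2.7.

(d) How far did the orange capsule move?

1.7

The orange capsule was near (11.8, 1.3) before and (10.2, 1.8) after, so it travelled √(1.6² + 0.5²) ≈ 1.7 units.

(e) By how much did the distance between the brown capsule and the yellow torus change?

+3.8

The distance was about 6.4 in the first image and 10.2 in the second, so they moved 3.8 units further apart.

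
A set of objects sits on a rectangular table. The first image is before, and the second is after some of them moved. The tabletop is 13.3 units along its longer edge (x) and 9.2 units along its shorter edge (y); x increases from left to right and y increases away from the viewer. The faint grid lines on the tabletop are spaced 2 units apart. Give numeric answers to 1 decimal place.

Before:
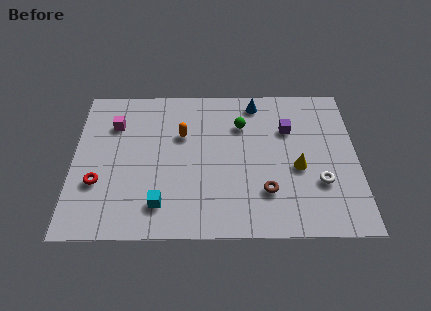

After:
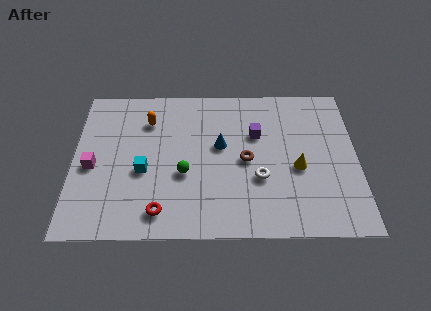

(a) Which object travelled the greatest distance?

the green sphere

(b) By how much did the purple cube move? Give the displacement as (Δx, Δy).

(-1.5, -0.3)

From the two frames, the purple cube sits at roughly (10.1, 6.3) before and (8.6, 6.0) after.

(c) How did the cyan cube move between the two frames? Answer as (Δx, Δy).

(-0.8, 2.0)

From the two frames, the cyan cube sits at roughly (4.1, 1.8) before and (3.3, 3.8) after.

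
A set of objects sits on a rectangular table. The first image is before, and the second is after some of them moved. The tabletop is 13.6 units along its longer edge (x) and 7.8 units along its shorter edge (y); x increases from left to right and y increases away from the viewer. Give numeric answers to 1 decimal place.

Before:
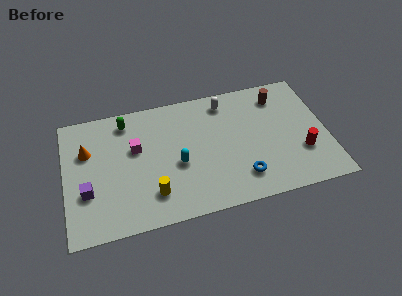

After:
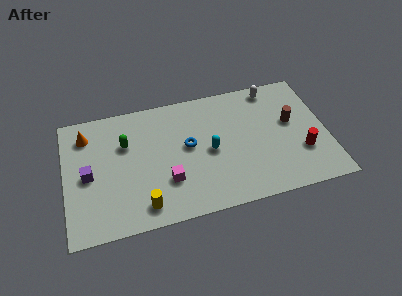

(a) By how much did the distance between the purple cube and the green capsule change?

-2.0

Before: roughly 4.5 units apart; after: 2.5. That's 2.0 units closer together.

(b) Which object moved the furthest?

the blue torus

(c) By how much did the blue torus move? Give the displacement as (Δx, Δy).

(-2.6, 2.6)

The blue torus was at about (9.0, 1.7) and moved to about (6.4, 4.3).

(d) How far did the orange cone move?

1.0

The orange cone was near (1.2, 5.2) before and (1.2, 6.2) after, so it travelled √(0.0² + 1.0²) ≈ 1.0 units.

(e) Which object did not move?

the red cylinder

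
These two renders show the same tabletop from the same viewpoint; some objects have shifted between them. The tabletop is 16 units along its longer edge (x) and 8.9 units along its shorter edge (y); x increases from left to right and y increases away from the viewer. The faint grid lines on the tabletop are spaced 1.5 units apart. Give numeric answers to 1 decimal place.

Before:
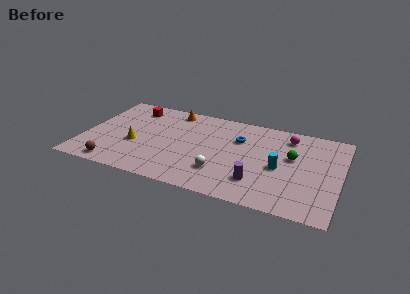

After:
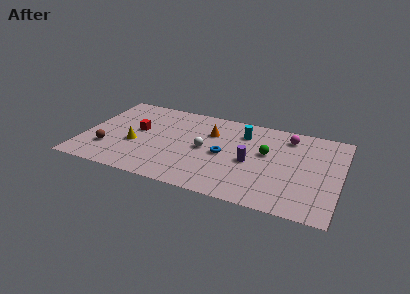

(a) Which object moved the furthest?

the cyan cylinder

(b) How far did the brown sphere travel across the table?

1.6

The brown sphere was near (2.3, 1.0) before and (1.7, 2.5) after, so it travelled √(0.6² + 1.5²) ≈ 1.6 units.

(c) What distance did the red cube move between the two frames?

2.4

The red cube was near (2.7, 7.3) before and (3.3, 5.0) after, so it travelled √(0.6² + 2.3²) ≈ 2.4 units.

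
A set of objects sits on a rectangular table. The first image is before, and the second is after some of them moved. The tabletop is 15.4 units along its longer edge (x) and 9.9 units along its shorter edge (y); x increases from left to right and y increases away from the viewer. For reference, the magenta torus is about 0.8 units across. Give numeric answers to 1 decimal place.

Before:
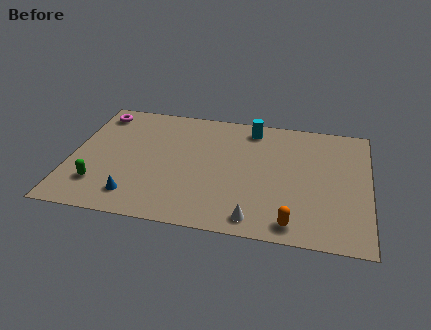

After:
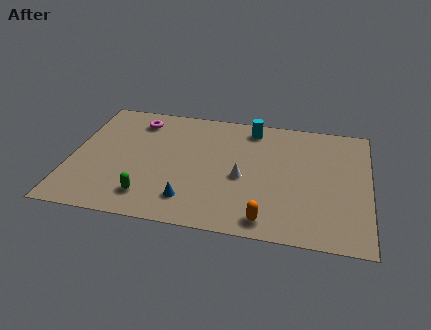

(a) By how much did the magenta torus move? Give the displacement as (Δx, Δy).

(2.1, -0.3)

The magenta torus started near (1.1, 8.4) and ended near (3.2, 8.1).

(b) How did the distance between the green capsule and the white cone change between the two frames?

-2.9

Before: roughly 8.2 units apart; after: 5.3. That's 2.9 units closer together.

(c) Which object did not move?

the cyan cylinder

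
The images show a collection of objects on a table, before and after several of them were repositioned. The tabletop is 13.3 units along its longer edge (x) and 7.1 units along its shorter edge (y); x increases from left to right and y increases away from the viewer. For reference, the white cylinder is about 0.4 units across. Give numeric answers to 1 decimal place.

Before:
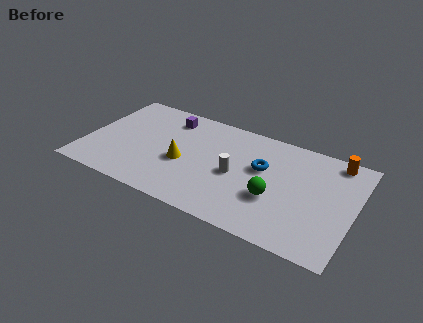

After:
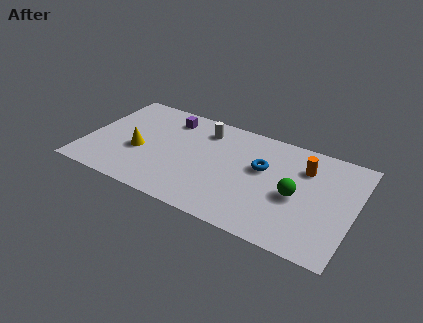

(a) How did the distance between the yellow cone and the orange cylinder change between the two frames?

+0.4

They were about 7.9 units apart before and 8.3 after — 0.4 units further apart.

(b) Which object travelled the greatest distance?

the white cylinder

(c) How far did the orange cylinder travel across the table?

1.8

The orange cylinder was near (12.1, 6.3) before and (10.7, 5.2) after, so it travelled √(1.4² + 1.1²) ≈ 1.8 units.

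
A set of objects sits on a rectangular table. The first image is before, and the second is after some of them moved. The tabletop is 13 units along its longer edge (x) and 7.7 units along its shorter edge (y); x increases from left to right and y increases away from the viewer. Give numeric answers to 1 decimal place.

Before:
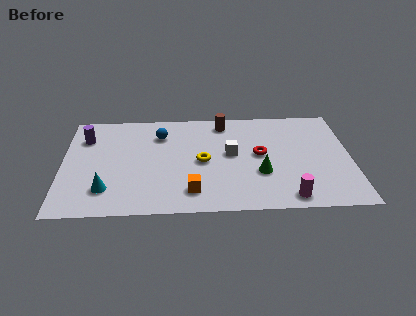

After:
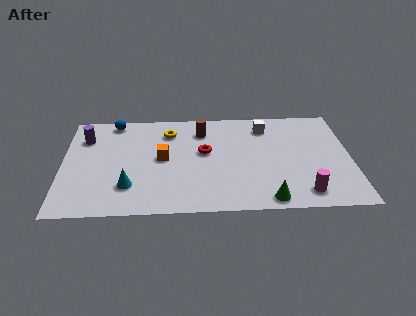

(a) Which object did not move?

the purple cylinder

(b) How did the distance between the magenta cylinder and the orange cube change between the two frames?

+2.6

The distance was about 4.3 in the first image and 6.9 in the second, so they moved 2.6 units further apart.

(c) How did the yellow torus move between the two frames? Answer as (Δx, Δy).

(-1.5, 2.3)

From the two frames, the yellow torus sits at roughly (6.3, 3.7) before and (4.8, 6.0) after.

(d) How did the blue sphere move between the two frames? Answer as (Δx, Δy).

(-2.1, 1.1)

The blue sphere was at about (4.4, 5.8) and moved to about (2.3, 6.9).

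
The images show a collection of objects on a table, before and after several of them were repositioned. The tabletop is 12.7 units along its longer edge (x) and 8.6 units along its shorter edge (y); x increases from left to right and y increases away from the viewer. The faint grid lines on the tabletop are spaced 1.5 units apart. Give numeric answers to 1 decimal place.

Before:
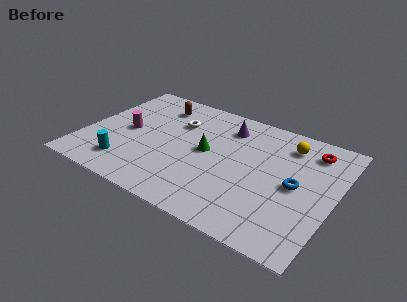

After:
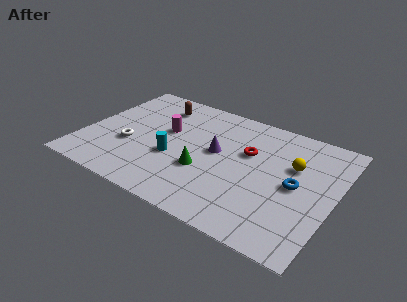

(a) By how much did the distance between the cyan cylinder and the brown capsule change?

-1.3

Before: roughly 5.2 units apart; after: 3.9. That's 1.3 units closer together.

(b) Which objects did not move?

the blue torus and the brown capsule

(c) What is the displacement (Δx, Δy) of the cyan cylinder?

(2.2, 1.6)

From the two frames, the cyan cylinder sits at roughly (2.5, 1.7) before and (4.7, 3.3) after.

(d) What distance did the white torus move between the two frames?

3.4

The white torus was near (4.4, 6.0) before and (2.4, 3.2) after, so it travelled √(2.0² + 2.8²) ≈ 3.4 units.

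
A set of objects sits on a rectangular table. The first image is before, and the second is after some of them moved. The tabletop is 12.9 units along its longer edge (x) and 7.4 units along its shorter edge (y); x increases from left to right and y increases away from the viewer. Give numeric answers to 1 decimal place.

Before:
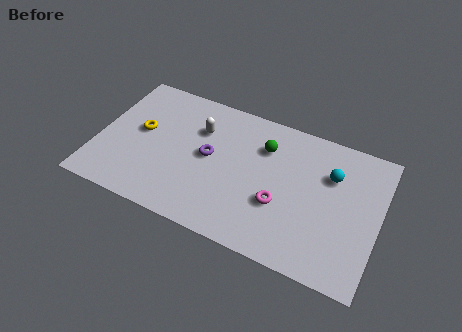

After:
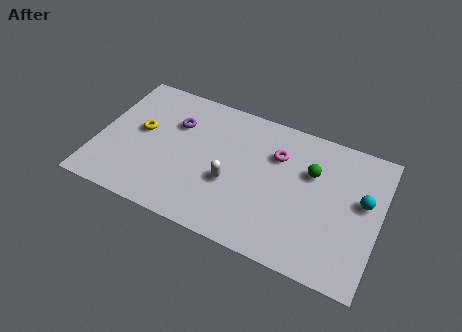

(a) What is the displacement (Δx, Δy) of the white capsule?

(1.7, -2.3)

The white capsule was at about (4.5, 5.2) and moved to about (6.2, 2.9).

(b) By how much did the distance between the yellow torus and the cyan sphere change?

+1.4

The distance was about 8.8 in the first image and 10.2 in the second, so they moved 1.4 units further apart.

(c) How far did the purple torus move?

2.1

The purple torus moved from about (5.1, 3.9) to (3.4, 5.1), a distance of √(1.7² + 1.2²) ≈ 2.1.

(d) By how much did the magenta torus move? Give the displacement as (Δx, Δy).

(-0.4, 2.5)

From the two frames, the magenta torus sits at roughly (8.5, 2.7) before and (8.1, 5.2) after.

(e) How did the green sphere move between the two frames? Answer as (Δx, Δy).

(2.2, -0.5)

The green sphere started near (7.5, 5.4) and ended near (9.7, 4.9).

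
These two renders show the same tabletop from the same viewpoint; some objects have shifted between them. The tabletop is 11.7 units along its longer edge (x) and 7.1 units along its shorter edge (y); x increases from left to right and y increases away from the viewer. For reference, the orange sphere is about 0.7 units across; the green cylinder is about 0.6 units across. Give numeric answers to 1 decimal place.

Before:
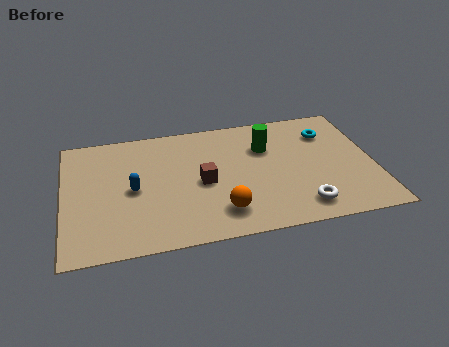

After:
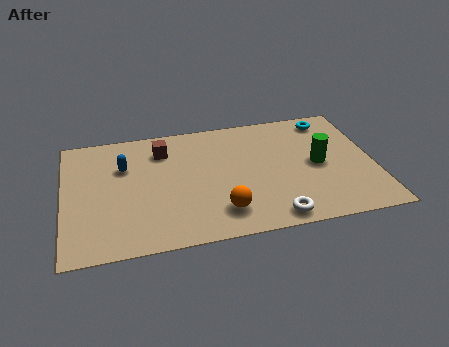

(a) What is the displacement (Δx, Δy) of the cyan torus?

(0.1, 0.8)

The cyan torus was at about (10.1, 5.3) and moved to about (10.2, 6.1).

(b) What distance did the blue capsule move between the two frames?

1.4

The blue capsule was near (2.6, 3.4) before and (2.3, 4.8) after, so it travelled √(0.3² + 1.4²) ≈ 1.4 units.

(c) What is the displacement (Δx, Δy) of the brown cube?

(-1.4, 2.2)

The brown cube started near (5.2, 3.3) and ended near (3.8, 5.5).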